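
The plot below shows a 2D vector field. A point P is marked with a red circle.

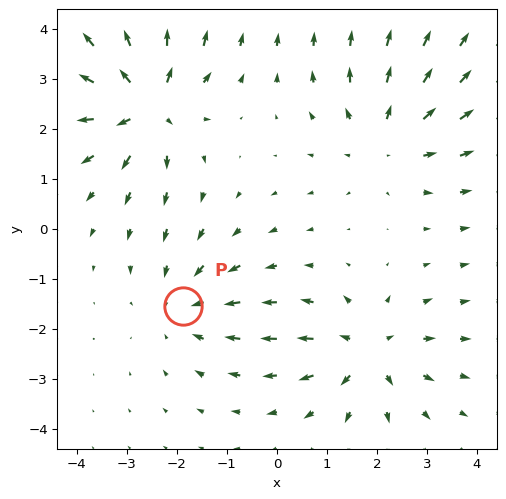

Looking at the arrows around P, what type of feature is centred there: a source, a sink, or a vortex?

sink

At P (-1.9, -1.5) the arrows converge inward. Divergence about -3, curl ≈0 — negative divergence with near-zero curl is a sink.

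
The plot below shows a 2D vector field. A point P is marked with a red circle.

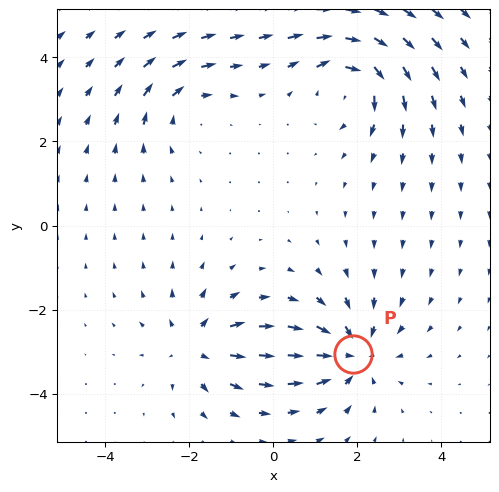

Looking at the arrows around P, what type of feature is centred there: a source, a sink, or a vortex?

At P (1.9, -3.1) the arrows converge inward. Divergence about -5, curl ≈0 — negative divergence with near-zero curl is a sink.

sink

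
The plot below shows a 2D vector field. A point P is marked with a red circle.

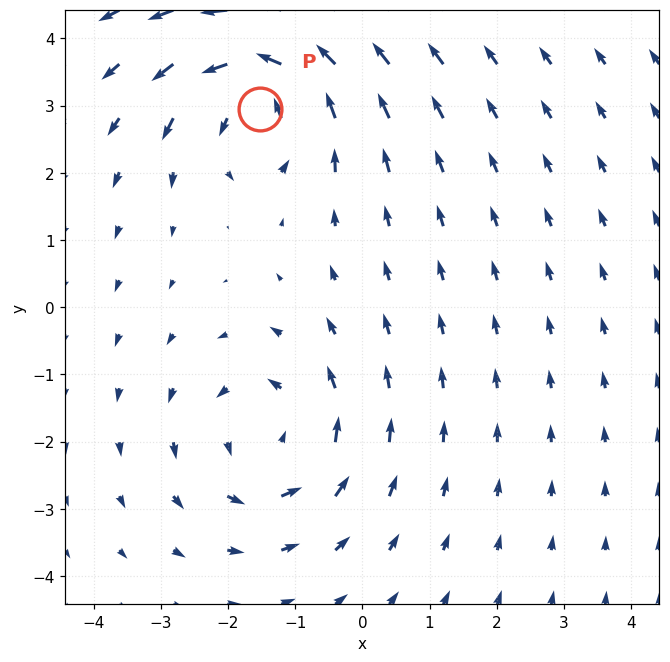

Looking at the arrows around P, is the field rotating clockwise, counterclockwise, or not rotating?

Near P at (-1.5, 3.0) the arrows circulate counterclockwise. The curl (z-component) there is about +4; positive curl means counterclockwise rotation.

counterclockwise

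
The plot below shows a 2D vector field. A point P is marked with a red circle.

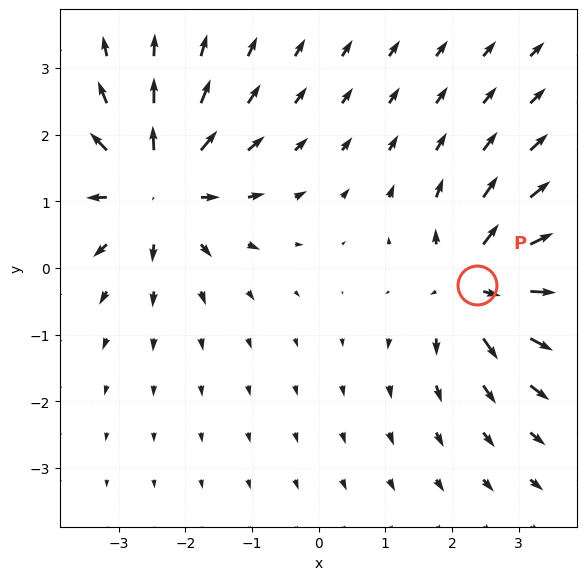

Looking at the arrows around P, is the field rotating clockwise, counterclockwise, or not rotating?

not rotating

Near P at (2.4, -0.2) the arrows show no circulation. The curl there is ≈0.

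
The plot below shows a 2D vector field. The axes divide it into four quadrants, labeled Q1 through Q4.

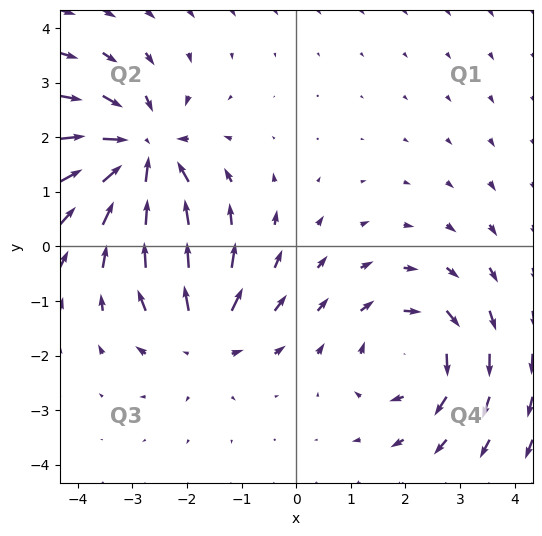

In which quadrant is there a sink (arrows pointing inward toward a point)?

Q2

The sink sits at approximately (-2.8, 1.7), which lies in quadrant Q2. The divergence there is about -5, negative as expected for a sink.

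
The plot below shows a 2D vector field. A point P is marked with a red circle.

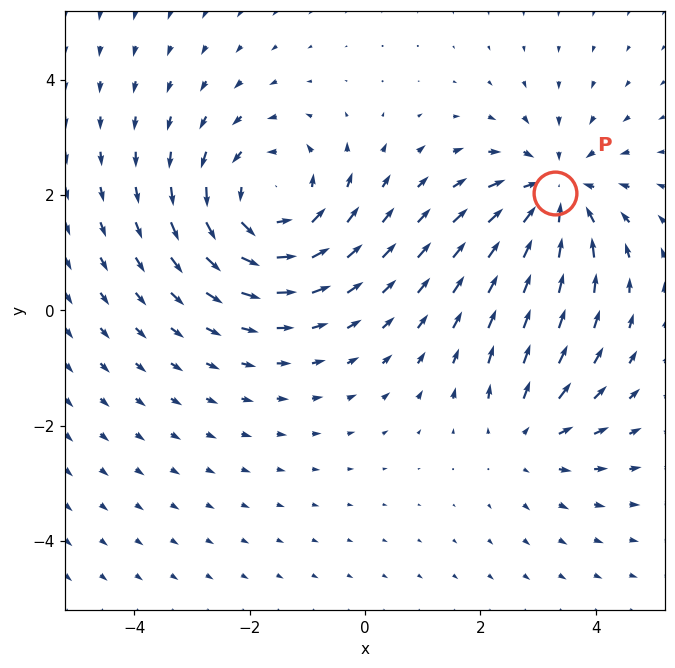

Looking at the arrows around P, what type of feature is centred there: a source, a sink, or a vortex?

At P (3.3, 2.0) the arrows converge inward. Divergence about -4, curl ≈0 — negative divergence with near-zero curl is a sink.

sink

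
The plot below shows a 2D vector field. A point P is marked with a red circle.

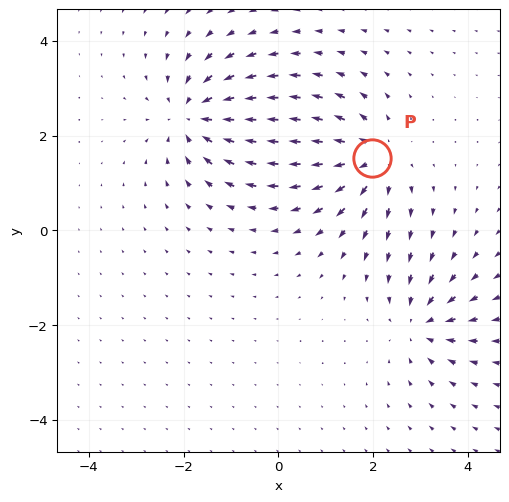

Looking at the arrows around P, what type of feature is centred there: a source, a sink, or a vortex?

At P (2.0, 1.5) the arrows spread outward. Divergence about +4, curl ≈0 — positive divergence with near-zero curl is a source.

source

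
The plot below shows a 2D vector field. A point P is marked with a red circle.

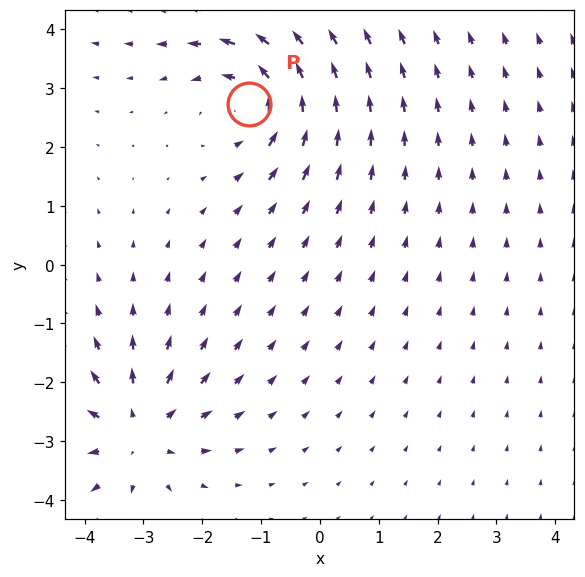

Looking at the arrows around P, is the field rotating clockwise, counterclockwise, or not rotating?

Near P at (-1.2, 2.7) the arrows circulate counterclockwise. The curl (z-component) there is about +5; positive curl means counterclockwise rotation.

counterclockwise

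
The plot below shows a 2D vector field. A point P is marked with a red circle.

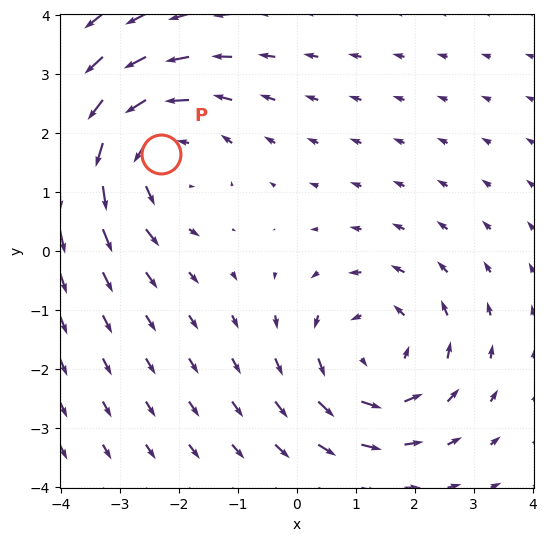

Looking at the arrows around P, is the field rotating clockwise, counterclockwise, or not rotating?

Near P at (-2.3, 1.6) the arrows circulate counterclockwise. The curl (z-component) there is about +4; positive curl means counterclockwise rotation.

counterclockwise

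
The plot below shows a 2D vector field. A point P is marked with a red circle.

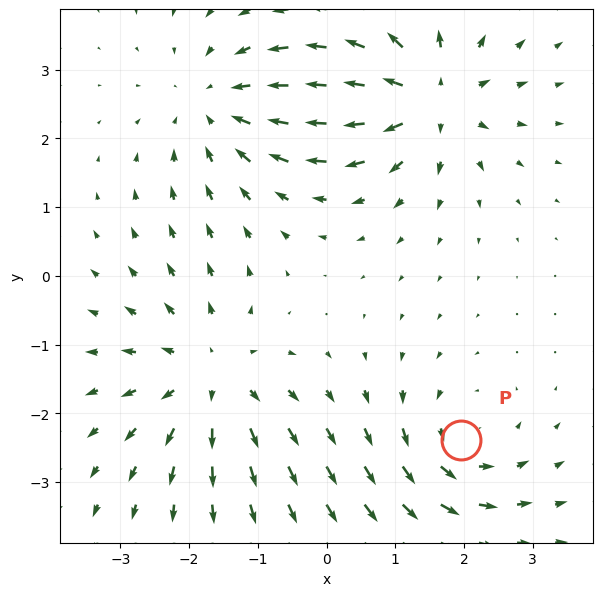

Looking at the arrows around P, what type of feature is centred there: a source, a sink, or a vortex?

vortex

At P (2.0, -2.4) the arrows circulate counterclockwise. Divergence ≈0, curl about +5 — near-zero divergence with nonzero curl is a vortex.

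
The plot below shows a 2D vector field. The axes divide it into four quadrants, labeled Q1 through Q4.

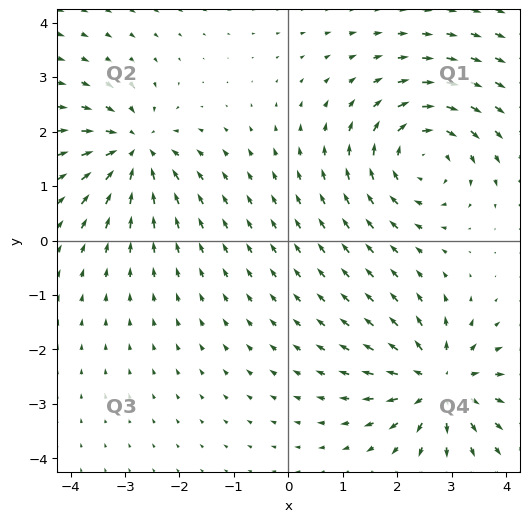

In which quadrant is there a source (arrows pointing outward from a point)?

Q4

The source sits at approximately (2.8, -2.6), which lies in quadrant Q4. The divergence there is about +6, positive as expected for a source.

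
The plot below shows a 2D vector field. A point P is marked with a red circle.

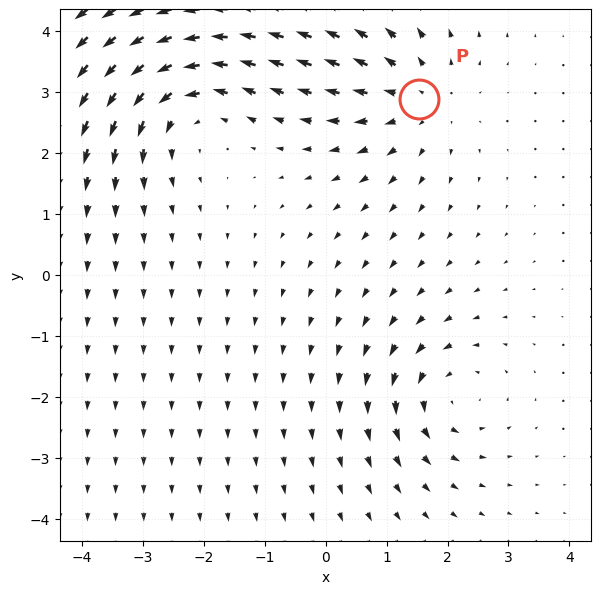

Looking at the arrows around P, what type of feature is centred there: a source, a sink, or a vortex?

source

At P (1.5, 2.9) the arrows spread outward. Divergence about +3, curl ≈0 — positive divergence with near-zero curl is a source.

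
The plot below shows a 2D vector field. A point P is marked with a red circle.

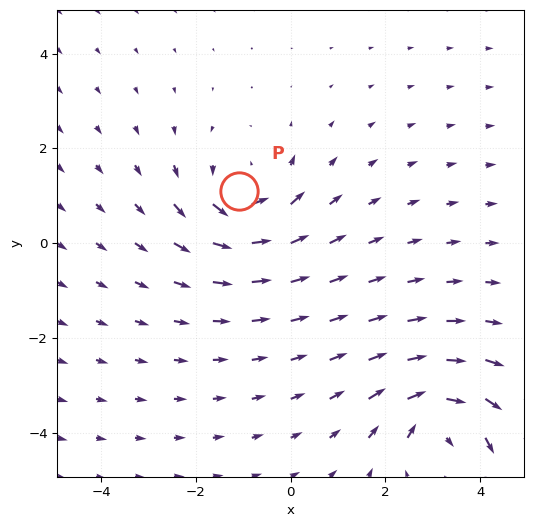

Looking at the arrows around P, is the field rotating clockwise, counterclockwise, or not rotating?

counterclockwise

Near P at (-1.1, 1.1) the arrows circulate counterclockwise. The curl (z-component) there is about +5; positive curl means counterclockwise rotation.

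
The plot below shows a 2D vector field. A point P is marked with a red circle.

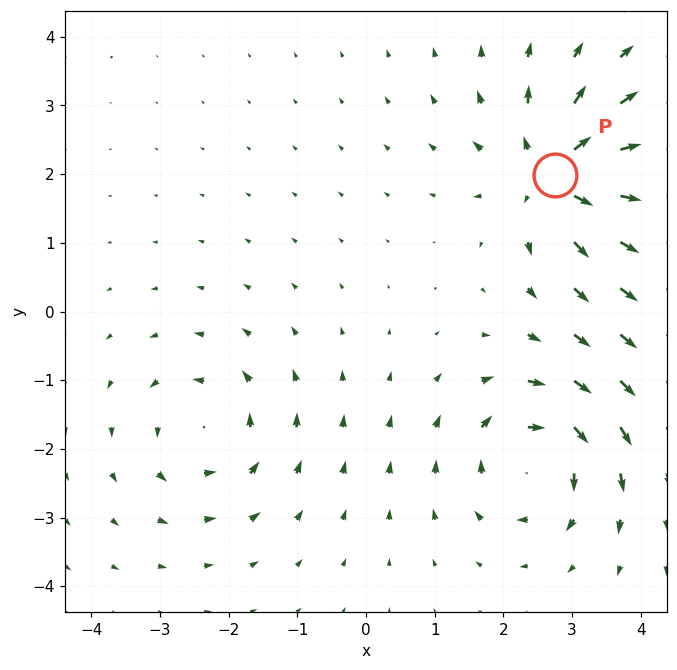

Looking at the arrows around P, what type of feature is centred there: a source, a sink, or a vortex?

source

At P (2.8, 2.0) the arrows spread outward. Divergence about +5, curl ≈0 — positive divergence with near-zero curl is a source.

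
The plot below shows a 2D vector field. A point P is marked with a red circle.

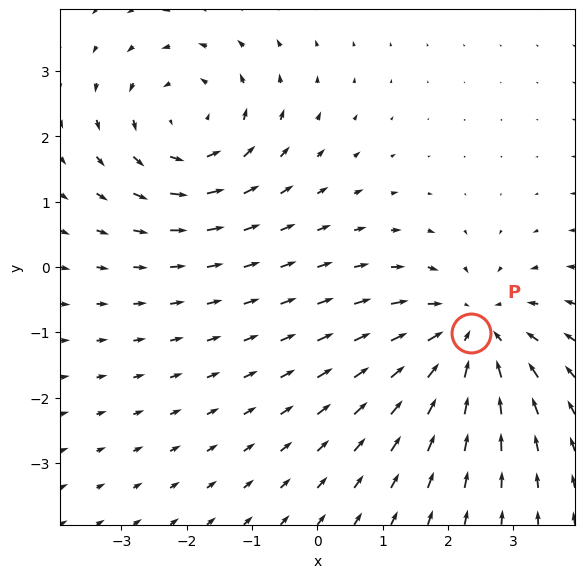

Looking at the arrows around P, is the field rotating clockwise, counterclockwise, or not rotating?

not rotating

Near P at (2.4, -1.0) the arrows show no circulation. The curl there is ≈0.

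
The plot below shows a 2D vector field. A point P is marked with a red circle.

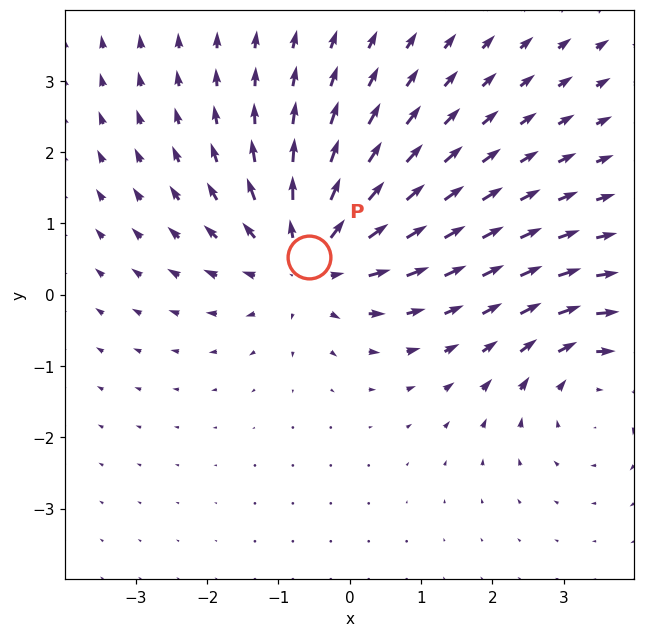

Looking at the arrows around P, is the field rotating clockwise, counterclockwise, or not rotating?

Near P at (-0.6, 0.5) the arrows show no circulation. The curl there is ≈0.

not rotating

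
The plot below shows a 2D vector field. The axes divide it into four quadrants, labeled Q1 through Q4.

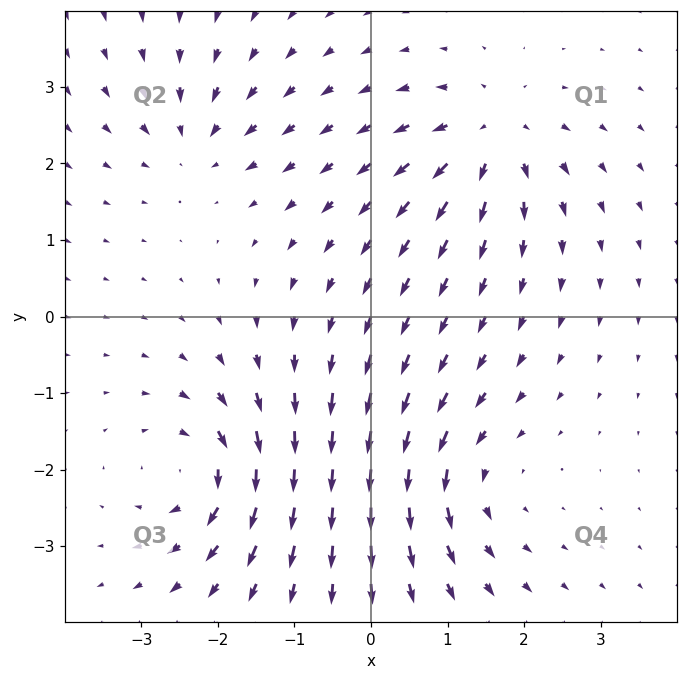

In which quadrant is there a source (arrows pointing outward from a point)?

Q1

The source sits at approximately (1.6, 2.3), which lies in quadrant Q1. The divergence there is about +6, positive as expected for a source.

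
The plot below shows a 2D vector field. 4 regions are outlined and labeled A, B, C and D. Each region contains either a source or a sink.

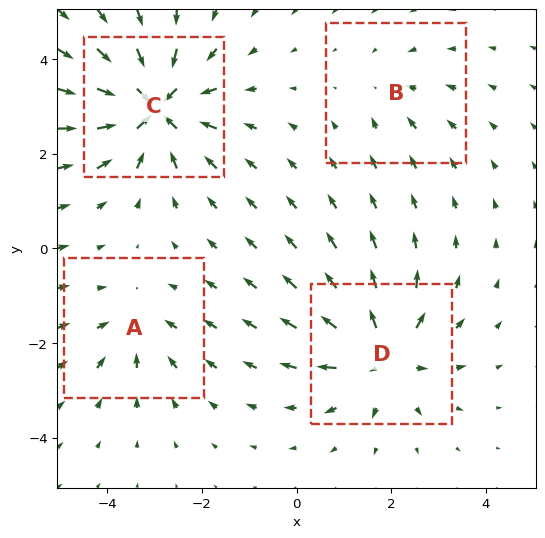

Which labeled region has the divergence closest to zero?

B

Divergence at each region's feature centre — A: about -3, B: about -2, C: about -7, D: about +6. Region B is closest to zero.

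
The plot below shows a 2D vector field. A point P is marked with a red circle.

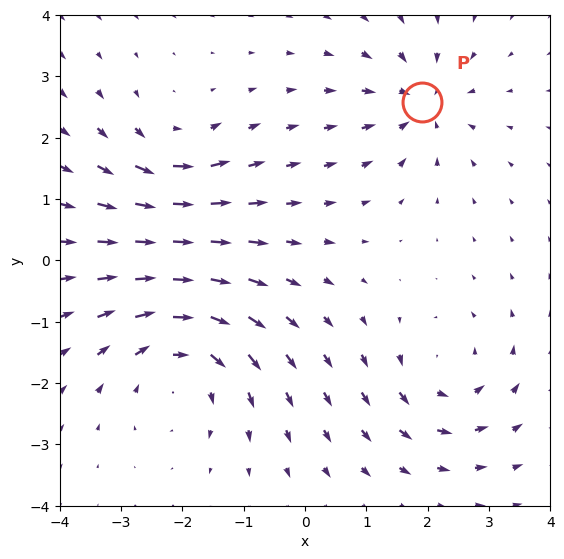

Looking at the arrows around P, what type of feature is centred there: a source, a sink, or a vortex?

sink

At P (1.9, 2.6) the arrows converge inward. Divergence about -3, curl ≈0 — negative divergence with near-zero curl is a sink.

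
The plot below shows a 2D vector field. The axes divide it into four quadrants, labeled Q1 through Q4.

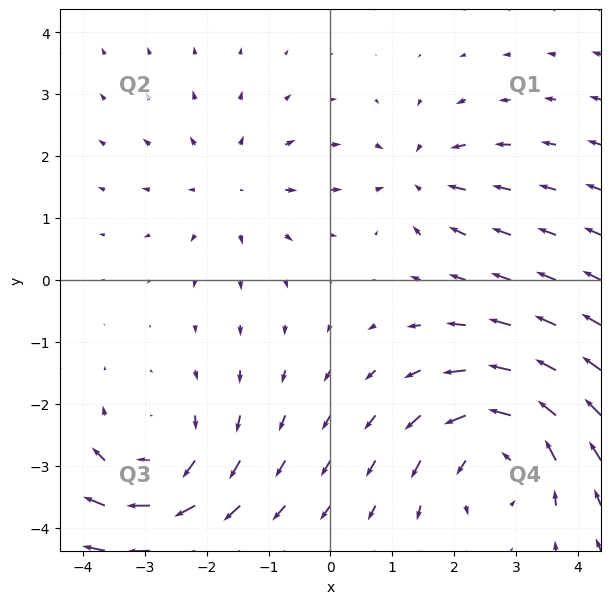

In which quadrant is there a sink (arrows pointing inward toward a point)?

The sink sits at approximately (1.4, 1.7), which lies in quadrant Q1. The divergence there is about -3, negative as expected for a sink.

Q1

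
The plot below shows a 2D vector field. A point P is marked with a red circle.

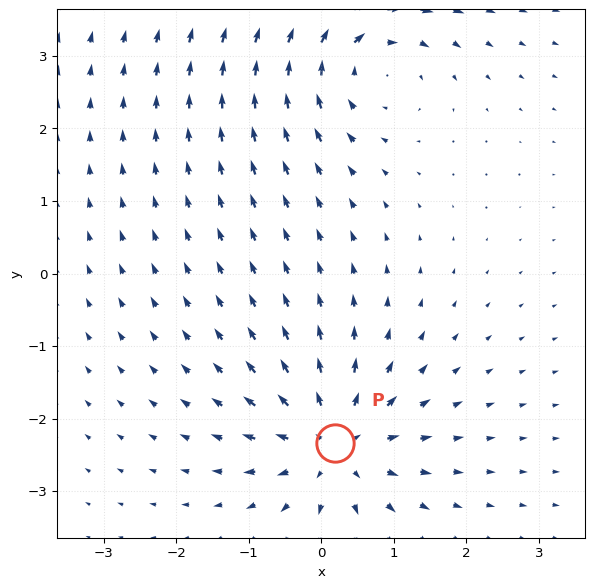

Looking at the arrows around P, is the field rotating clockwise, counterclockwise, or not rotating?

Near P at (0.2, -2.3) the arrows show no circulation. The curl there is ≈0.

not rotating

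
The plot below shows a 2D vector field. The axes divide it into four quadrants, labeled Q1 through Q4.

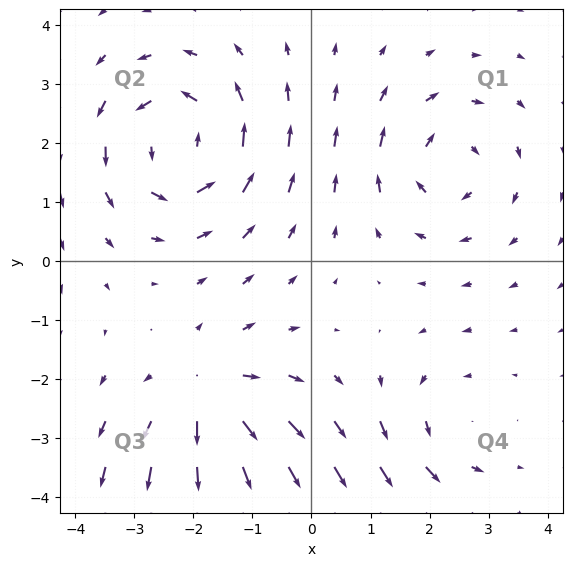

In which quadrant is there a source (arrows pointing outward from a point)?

The source sits at approximately (-1.8, -2.3), which lies in quadrant Q3. The divergence there is about +4, positive as expected for a source.

Q3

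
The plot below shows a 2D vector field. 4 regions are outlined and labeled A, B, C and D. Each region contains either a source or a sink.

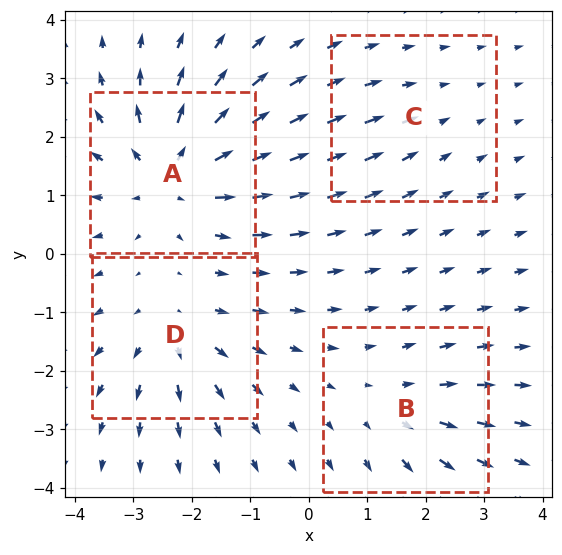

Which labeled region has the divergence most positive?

Divergence at each region's feature centre — A: about +7, B: about +3, C: about -2, D: about +5. Region A is most positive.

A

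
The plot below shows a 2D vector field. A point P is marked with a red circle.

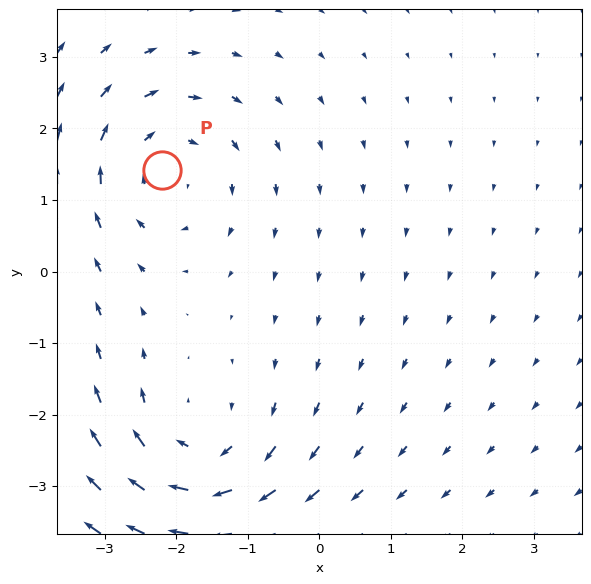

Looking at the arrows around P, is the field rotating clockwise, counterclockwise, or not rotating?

clockwise

Near P at (-2.2, 1.4) the arrows circulate clockwise. The curl (z-component) there is about -3; negative curl means clockwise rotation.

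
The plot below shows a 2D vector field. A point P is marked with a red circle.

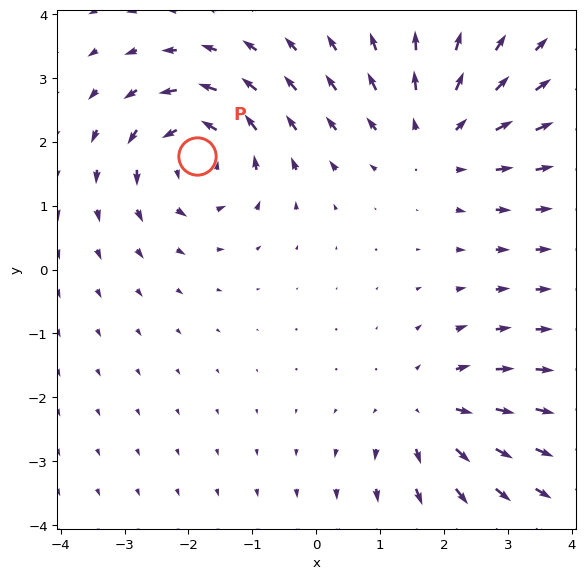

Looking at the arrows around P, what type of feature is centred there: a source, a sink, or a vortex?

vortex

At P (-1.9, 1.8) the arrows circulate counterclockwise. Divergence ≈0, curl about +5 — near-zero divergence with nonzero curl is a vortex.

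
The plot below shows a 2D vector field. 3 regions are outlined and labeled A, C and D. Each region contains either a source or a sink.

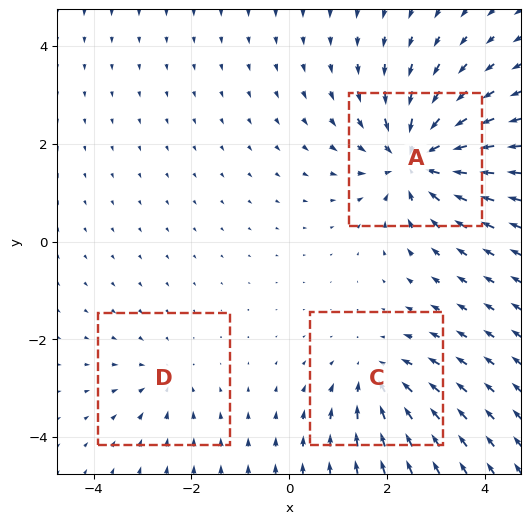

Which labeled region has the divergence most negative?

A

Divergence at each region's feature centre — A: about -5, C: about -3, D: about -2. Region A is most negative.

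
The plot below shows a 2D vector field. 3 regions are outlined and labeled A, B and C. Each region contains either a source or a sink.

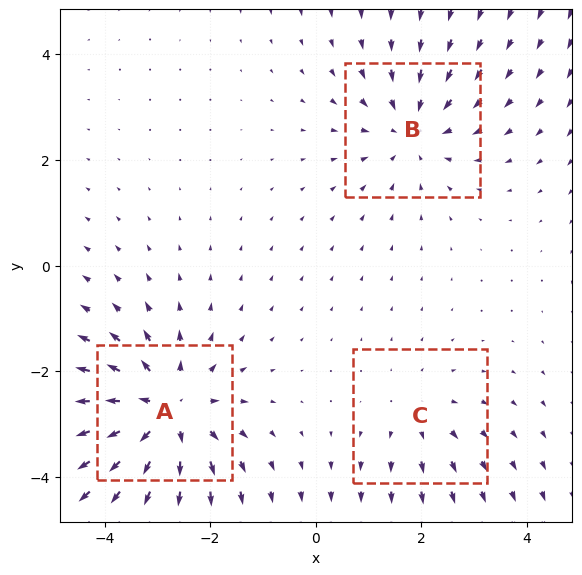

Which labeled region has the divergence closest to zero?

C

Divergence at each region's feature centre — A: about +4, B: about -3, C: about +2. Region C is closest to zero.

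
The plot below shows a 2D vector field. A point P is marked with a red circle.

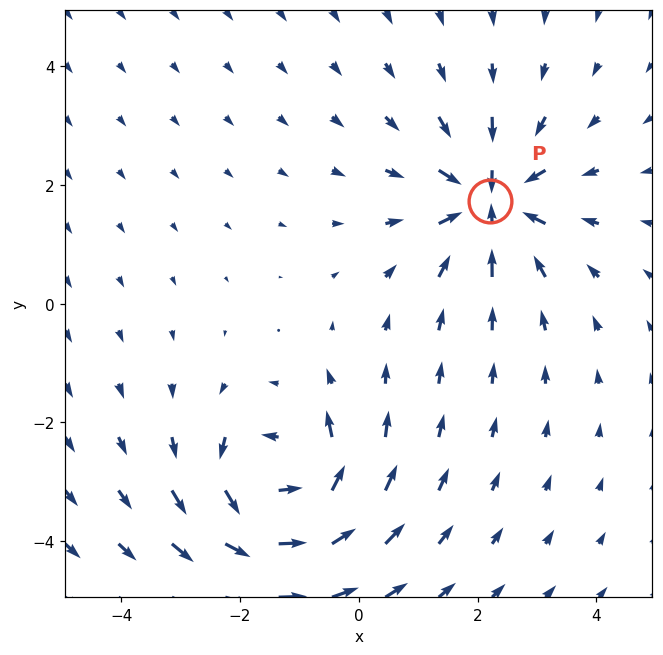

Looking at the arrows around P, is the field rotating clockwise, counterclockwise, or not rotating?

not rotating

Near P at (2.2, 1.7) the arrows show no circulation. The curl there is ≈0.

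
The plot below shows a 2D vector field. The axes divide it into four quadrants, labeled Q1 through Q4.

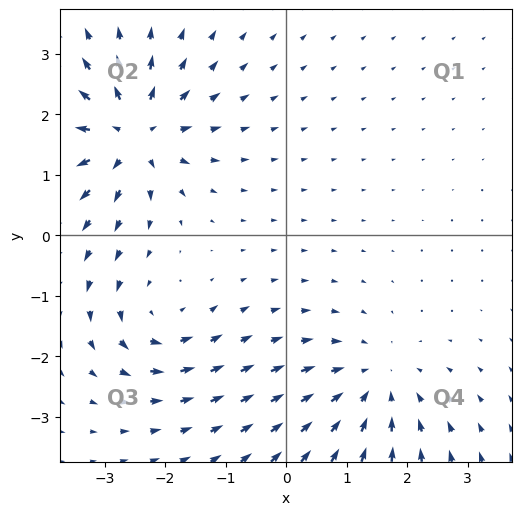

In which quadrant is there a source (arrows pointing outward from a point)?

Q2

The source sits at approximately (-2.5, 1.7), which lies in quadrant Q2. The divergence there is about +5, positive as expected for a source.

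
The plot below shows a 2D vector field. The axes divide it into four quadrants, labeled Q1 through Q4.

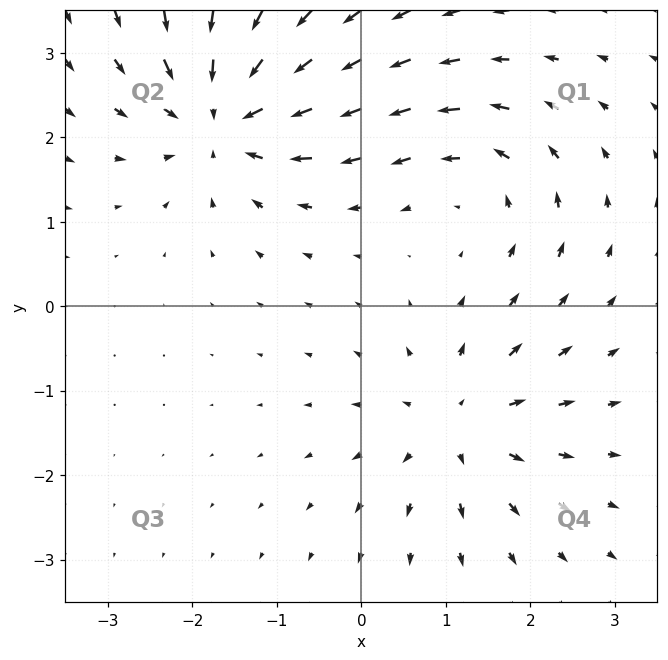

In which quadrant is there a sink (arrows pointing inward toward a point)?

Q2

The sink sits at approximately (-1.6, 2.3), which lies in quadrant Q2. The divergence there is about -6, negative as expected for a sink.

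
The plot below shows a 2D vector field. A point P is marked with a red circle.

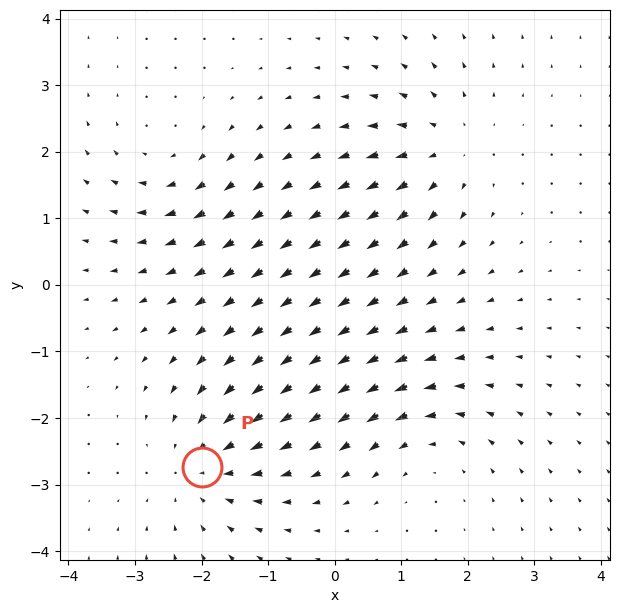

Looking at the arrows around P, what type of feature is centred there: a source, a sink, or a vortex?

At P (-2.0, -2.7) the arrows converge inward. Divergence about -5, curl ≈0 — negative divergence with near-zero curl is a sink.

sink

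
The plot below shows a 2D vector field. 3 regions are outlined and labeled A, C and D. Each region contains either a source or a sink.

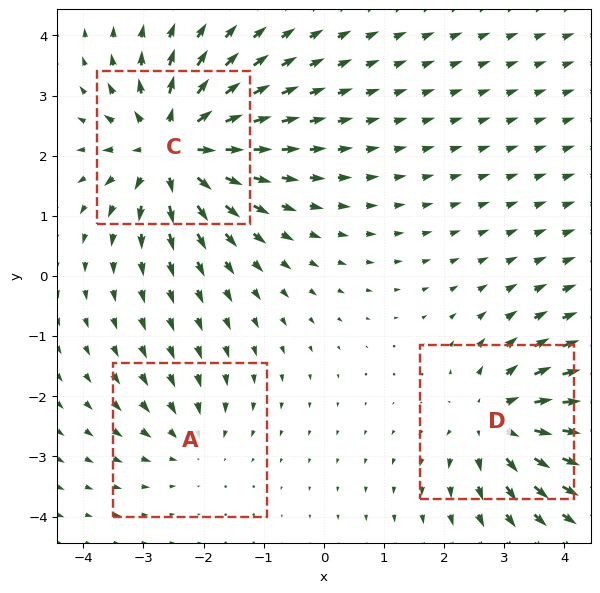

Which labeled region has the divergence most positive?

C

Divergence at each region's feature centre — A: about -2, C: about +5, D: about +4. Region C is most positive.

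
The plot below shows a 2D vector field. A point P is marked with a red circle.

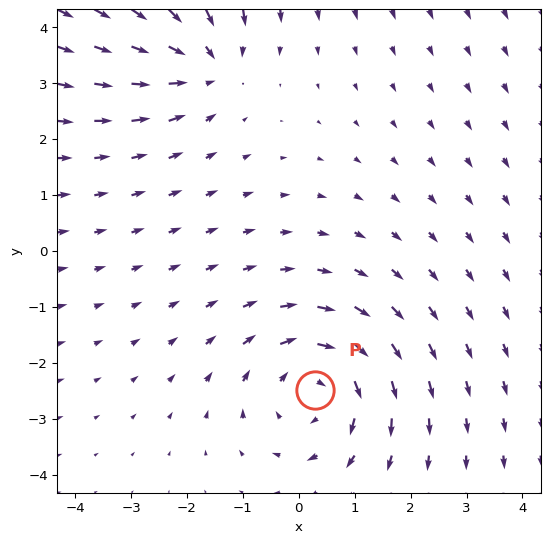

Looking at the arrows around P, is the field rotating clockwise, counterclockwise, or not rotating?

clockwise

Near P at (0.3, -2.5) the arrows circulate clockwise. The curl (z-component) there is about -4; negative curl means clockwise rotation.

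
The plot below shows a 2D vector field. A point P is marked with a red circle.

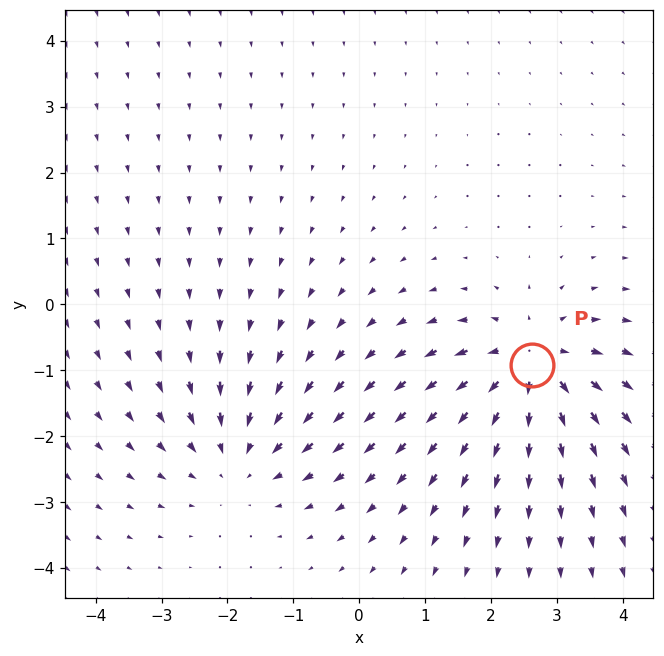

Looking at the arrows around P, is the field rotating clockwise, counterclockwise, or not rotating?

not rotating

Near P at (2.6, -0.9) the arrows show no circulation. The curl there is ≈0.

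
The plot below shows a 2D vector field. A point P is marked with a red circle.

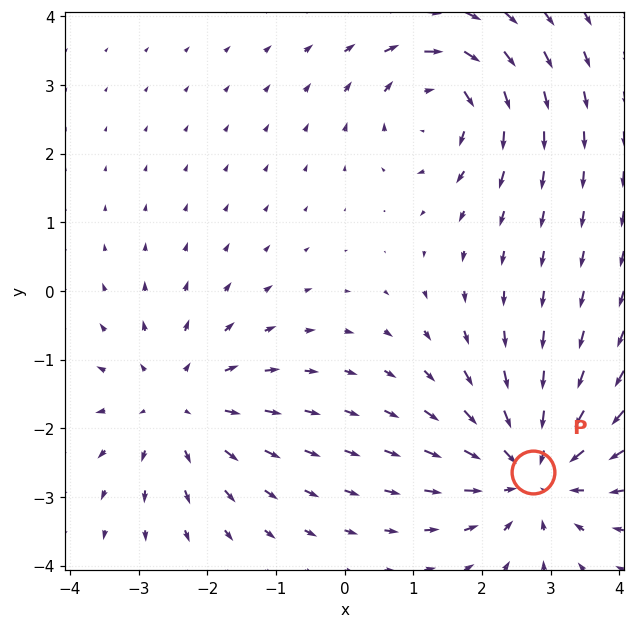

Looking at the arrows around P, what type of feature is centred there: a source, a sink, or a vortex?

sink

At P (2.7, -2.6) the arrows converge inward. Divergence about -5, curl ≈0 — negative divergence with near-zero curl is a sink.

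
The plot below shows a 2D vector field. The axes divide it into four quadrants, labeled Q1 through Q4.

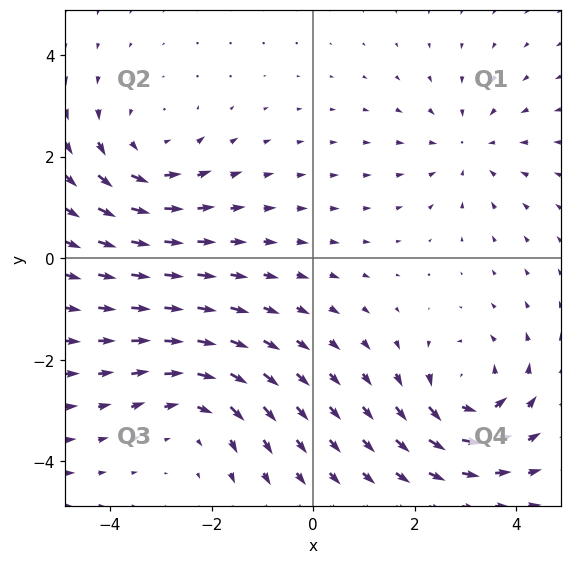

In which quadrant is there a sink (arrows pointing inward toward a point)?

Q1

The sink sits at approximately (3.1, 2.2), which lies in quadrant Q1. The divergence there is about -3, negative as expected for a sink.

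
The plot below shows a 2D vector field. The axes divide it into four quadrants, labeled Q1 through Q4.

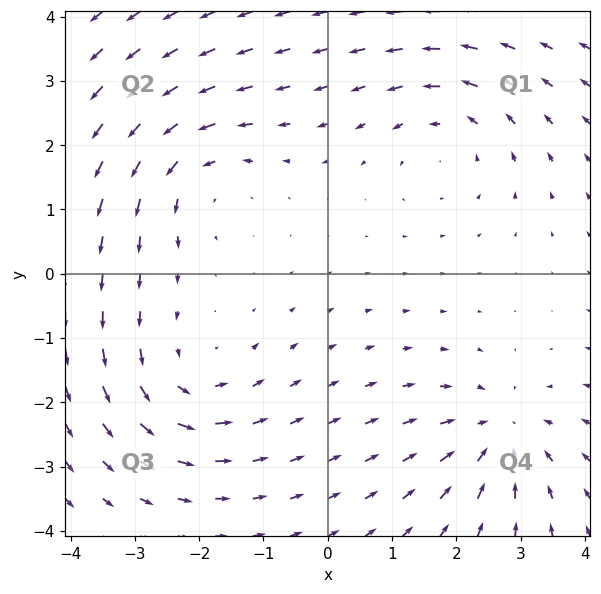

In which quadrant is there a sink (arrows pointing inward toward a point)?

Q4

The sink sits at approximately (2.7, -2.5), which lies in quadrant Q4. The divergence there is about -4, negative as expected for a sink.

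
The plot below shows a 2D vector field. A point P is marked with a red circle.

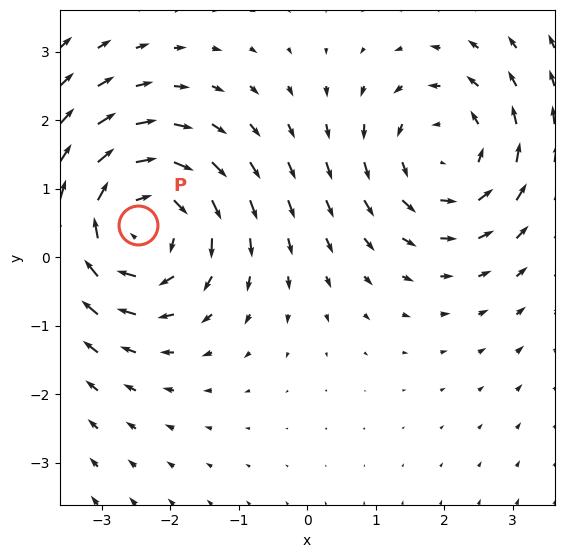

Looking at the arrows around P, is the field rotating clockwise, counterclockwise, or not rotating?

clockwise

Near P at (-2.5, 0.5) the arrows circulate clockwise. The curl (z-component) there is about -4; negative curl means clockwise rotation.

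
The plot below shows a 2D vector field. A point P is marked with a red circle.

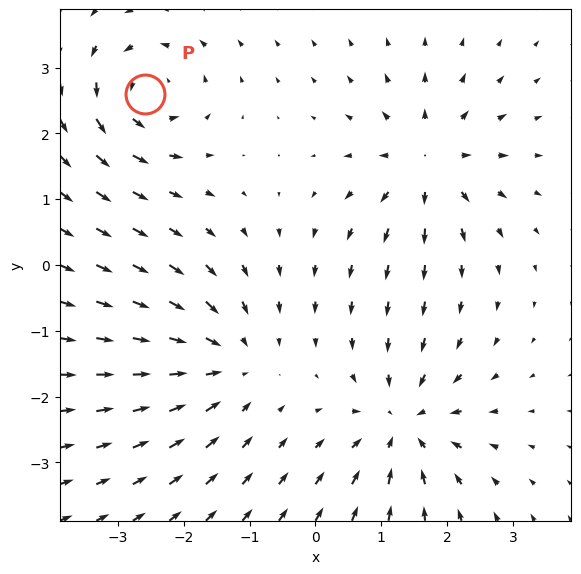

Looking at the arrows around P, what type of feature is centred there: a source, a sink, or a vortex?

vortex

At P (-2.6, 2.6) the arrows circulate counterclockwise. Divergence ≈0, curl about +6 — near-zero divergence with nonzero curl is a vortex.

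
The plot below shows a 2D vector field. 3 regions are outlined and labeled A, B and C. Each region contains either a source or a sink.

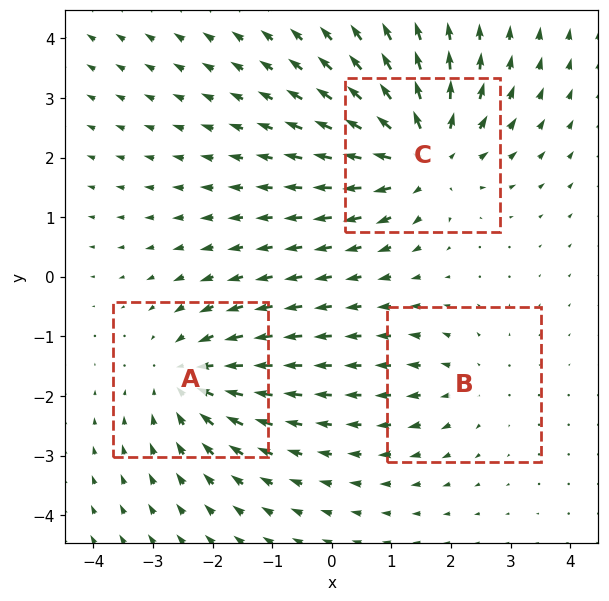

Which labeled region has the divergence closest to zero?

Divergence at each region's feature centre — A: about -3, B: about +2, C: about +5. Region B is closest to zero.

B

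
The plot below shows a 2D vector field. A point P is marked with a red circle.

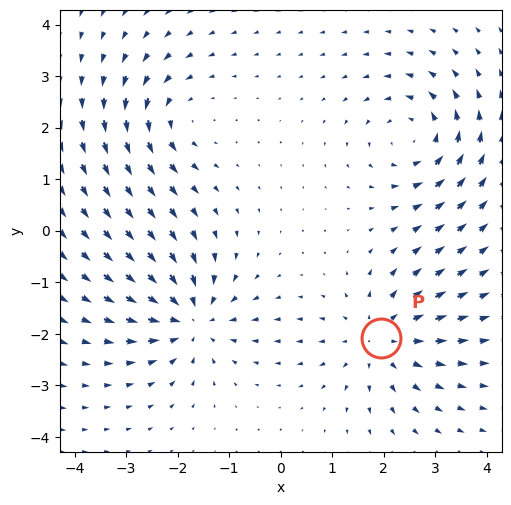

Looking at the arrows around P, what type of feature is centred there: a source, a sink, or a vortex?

source

At P (1.9, -2.1) the arrows spread outward. Divergence about +4, curl ≈0 — positive divergence with near-zero curl is a source.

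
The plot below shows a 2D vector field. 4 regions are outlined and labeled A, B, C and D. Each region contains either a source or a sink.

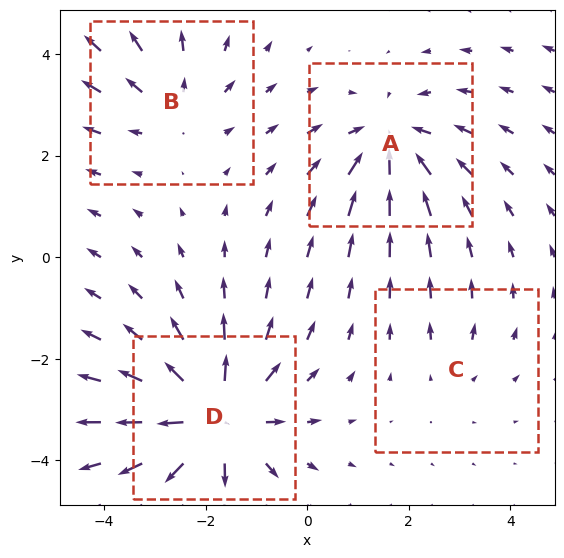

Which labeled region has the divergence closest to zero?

C

Divergence at each region's feature centre — A: about -4, B: about +3, C: about +2, D: about +6. Region C is closest to zero.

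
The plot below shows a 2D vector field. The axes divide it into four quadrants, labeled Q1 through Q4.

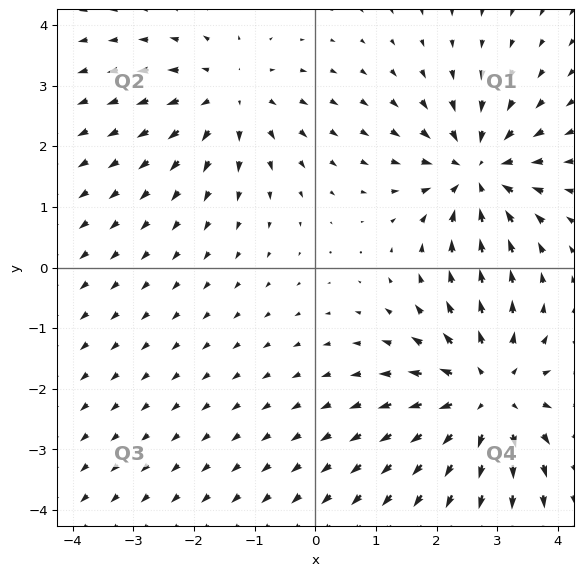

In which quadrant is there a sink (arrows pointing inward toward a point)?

The sink sits at approximately (2.7, 1.6), which lies in quadrant Q1. The divergence there is about -4, negative as expected for a sink.

Q1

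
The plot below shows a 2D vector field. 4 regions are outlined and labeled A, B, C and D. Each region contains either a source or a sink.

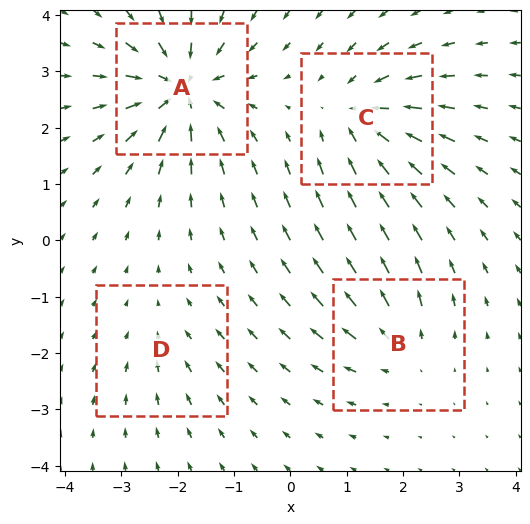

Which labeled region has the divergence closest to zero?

Divergence at each region's feature centre — A: about -8, B: about +4, C: about -6, D: about -2. Region D is closest to zero.

D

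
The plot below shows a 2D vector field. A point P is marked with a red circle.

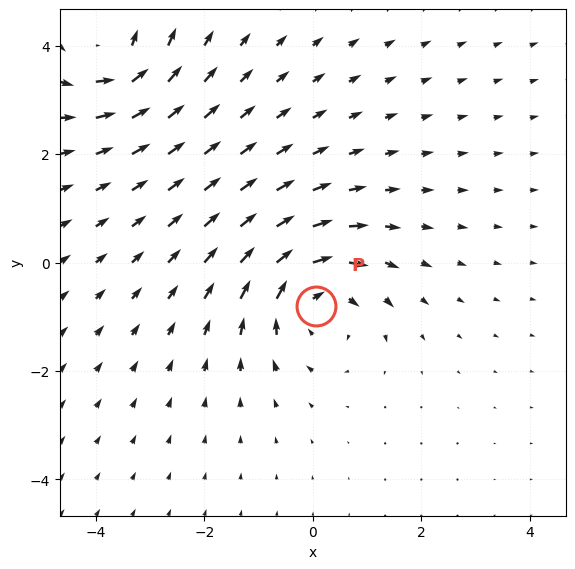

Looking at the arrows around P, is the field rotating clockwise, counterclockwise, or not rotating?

Near P at (0.1, -0.8) the arrows circulate clockwise. The curl (z-component) there is about -4; negative curl means clockwise rotation.

clockwise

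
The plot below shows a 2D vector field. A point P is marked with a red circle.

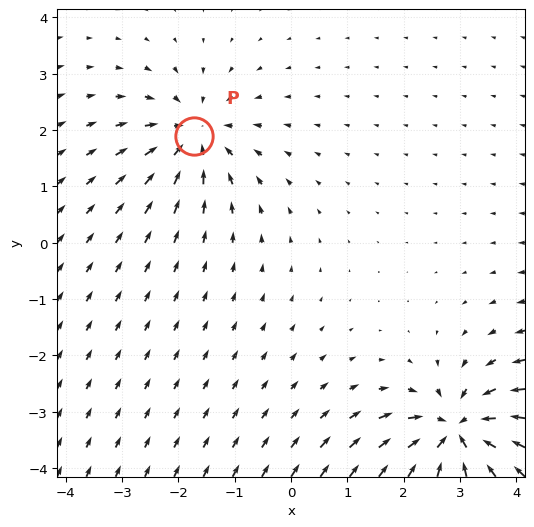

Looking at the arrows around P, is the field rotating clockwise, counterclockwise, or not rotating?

not rotating

Near P at (-1.7, 1.9) the arrows show no circulation. The curl there is ≈0.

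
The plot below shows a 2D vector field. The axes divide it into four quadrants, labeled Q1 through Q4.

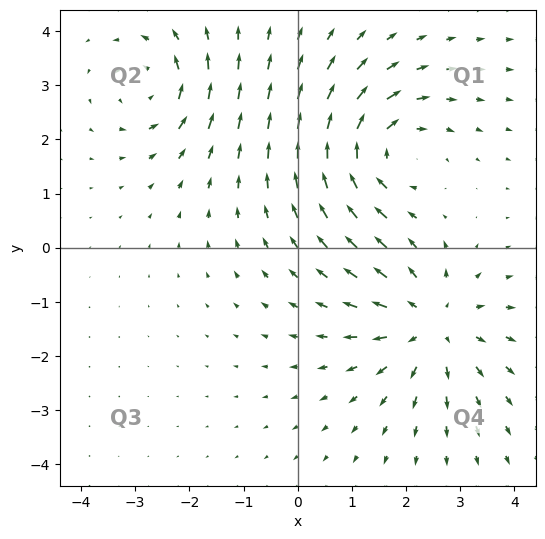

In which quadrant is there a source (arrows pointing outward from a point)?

Q4

The source sits at approximately (2.5, -1.4), which lies in quadrant Q4. The divergence there is about +4, positive as expected for a source.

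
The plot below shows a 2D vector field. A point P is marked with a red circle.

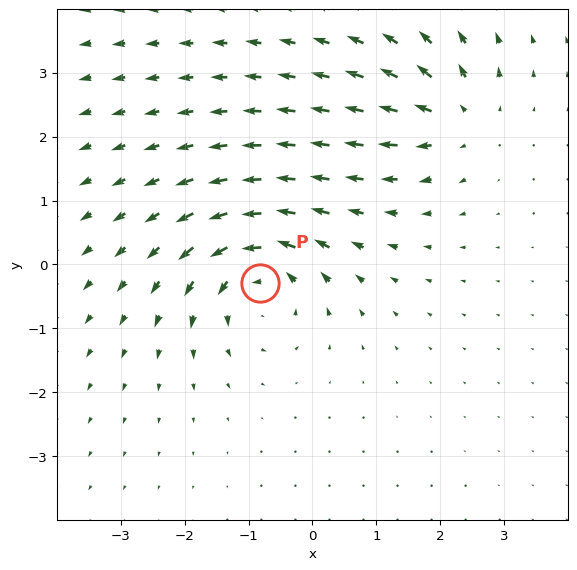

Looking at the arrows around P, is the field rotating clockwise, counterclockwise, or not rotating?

counterclockwise

Near P at (-0.8, -0.3) the arrows circulate counterclockwise. The curl (z-component) there is about +6; positive curl means counterclockwise rotation.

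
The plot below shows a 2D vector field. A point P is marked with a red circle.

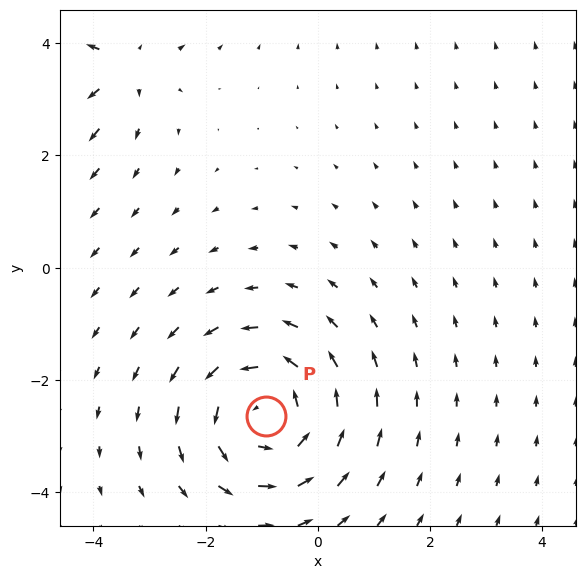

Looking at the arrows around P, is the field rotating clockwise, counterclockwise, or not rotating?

Near P at (-0.9, -2.6) the arrows circulate counterclockwise. The curl (z-component) there is about +4; positive curl means counterclockwise rotation.

counterclockwise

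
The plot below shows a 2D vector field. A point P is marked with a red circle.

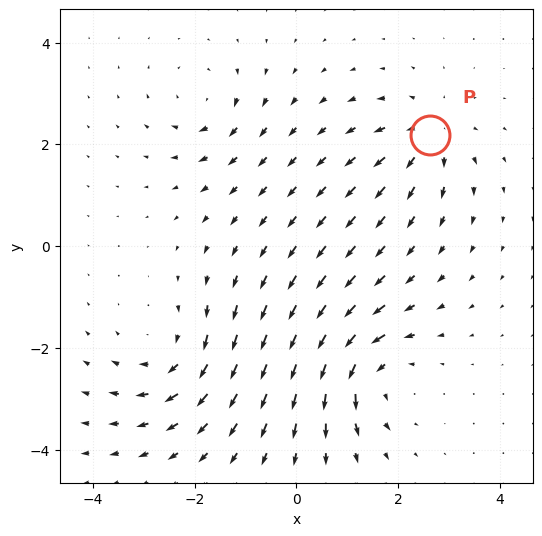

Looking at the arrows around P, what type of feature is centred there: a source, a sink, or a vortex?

source

At P (2.6, 2.2) the arrows spread outward. Divergence about +4, curl ≈0 — positive divergence with near-zero curl is a source.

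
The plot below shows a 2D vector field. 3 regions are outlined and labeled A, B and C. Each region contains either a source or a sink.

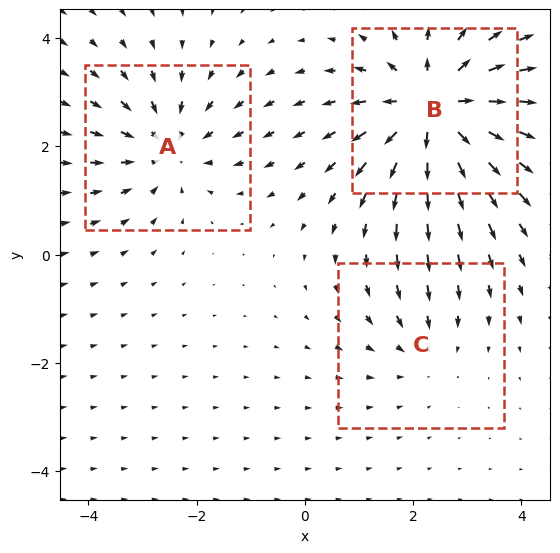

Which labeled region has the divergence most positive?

B

Divergence at each region's feature centre — A: about -3, B: about +5, C: about -2. Region B is most positive.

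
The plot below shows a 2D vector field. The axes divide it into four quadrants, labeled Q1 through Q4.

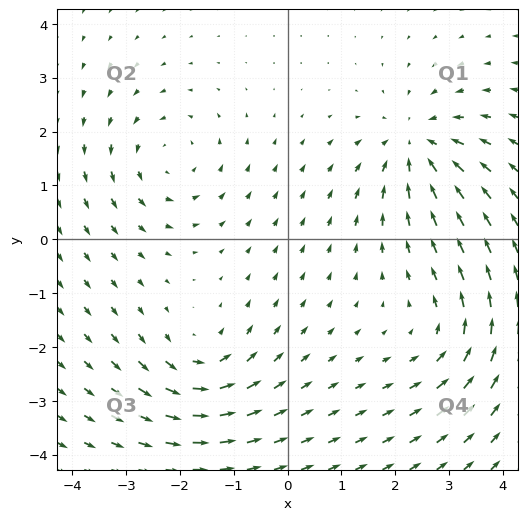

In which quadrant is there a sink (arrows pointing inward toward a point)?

The sink sits at approximately (2.4, 1.7), which lies in quadrant Q1. The divergence there is about -4, negative as expected for a sink.

Q1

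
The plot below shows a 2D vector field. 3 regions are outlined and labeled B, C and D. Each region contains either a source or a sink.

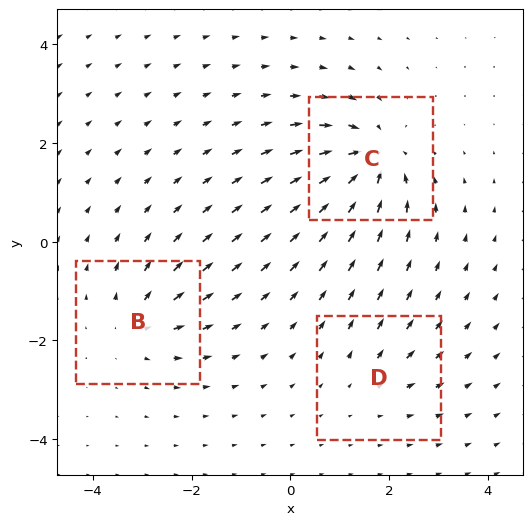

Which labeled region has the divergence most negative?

C

Divergence at each region's feature centre — B: about +4, C: about -6, D: about +2. Region C is most negative.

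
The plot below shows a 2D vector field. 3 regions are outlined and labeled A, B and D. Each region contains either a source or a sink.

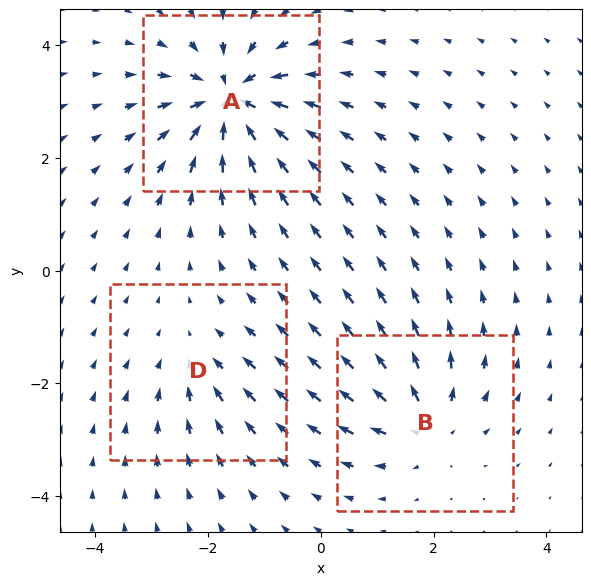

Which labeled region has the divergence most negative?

Divergence at each region's feature centre — A: about -6, B: about +4, D: about -2. Region A is most negative.

A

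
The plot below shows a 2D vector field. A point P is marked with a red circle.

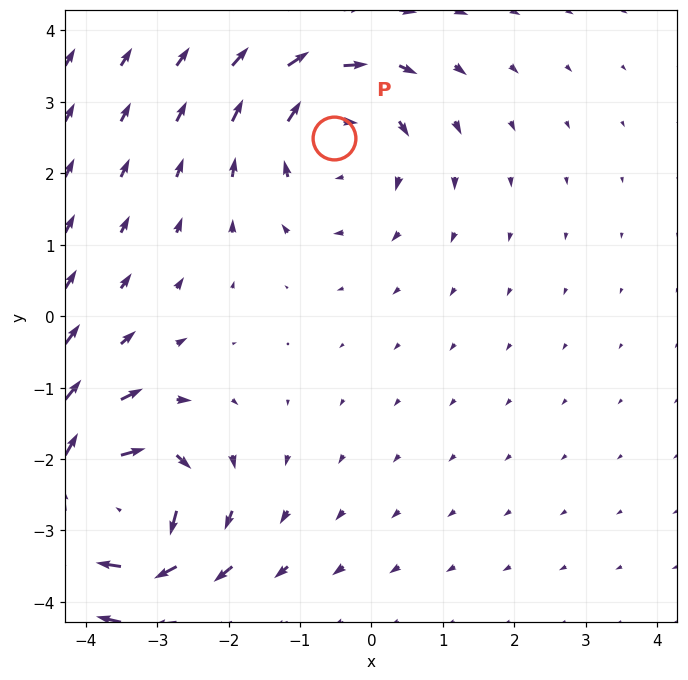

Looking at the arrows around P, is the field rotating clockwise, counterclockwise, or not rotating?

Near P at (-0.5, 2.5) the arrows circulate clockwise. The curl (z-component) there is about -3; negative curl means clockwise rotation.

clockwise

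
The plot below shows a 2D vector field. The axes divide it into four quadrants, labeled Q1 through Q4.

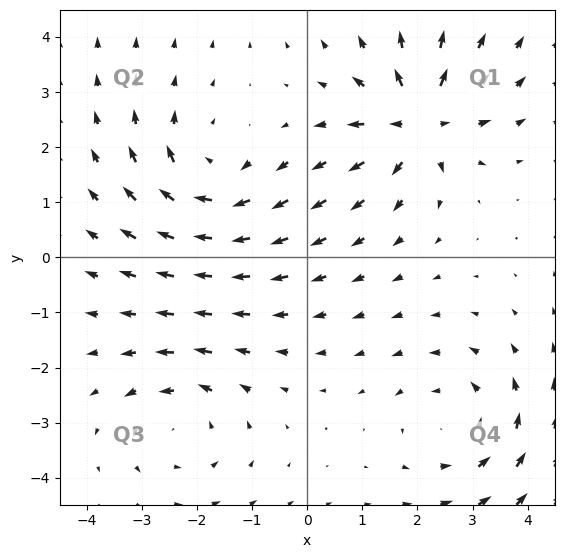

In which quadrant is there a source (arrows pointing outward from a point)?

The source sits at approximately (2.0, 2.5), which lies in quadrant Q1. The divergence there is about +5, positive as expected for a source.

Q1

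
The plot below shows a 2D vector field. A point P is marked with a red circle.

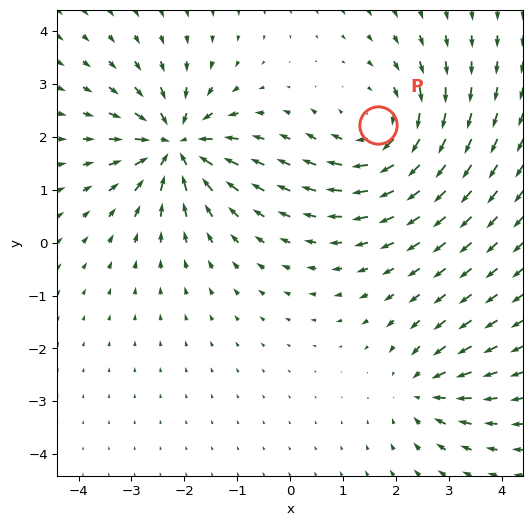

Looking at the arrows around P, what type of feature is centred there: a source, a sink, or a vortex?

vortex

At P (1.7, 2.2) the arrows circulate clockwise. Divergence ≈0, curl about -4 — near-zero divergence with nonzero curl is a vortex.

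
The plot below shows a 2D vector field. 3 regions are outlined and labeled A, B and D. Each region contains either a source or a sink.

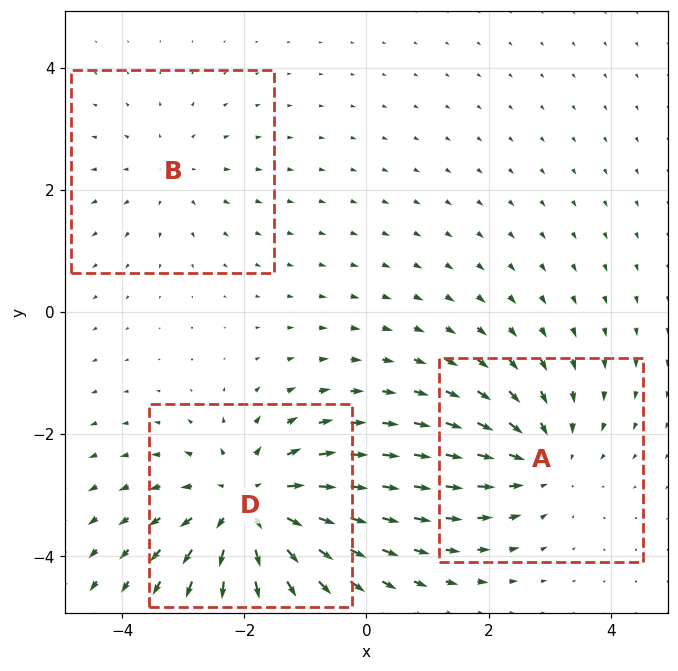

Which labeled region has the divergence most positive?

D

Divergence at each region's feature centre — A: about -3, B: about +2, D: about +4. Region D is most positive.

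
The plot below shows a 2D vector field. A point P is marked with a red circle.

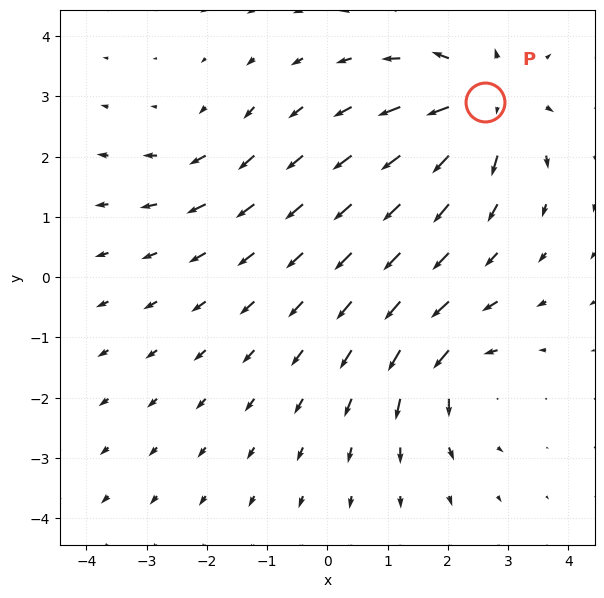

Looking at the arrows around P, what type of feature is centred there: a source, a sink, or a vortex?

At P (2.6, 2.9) the arrows spread outward. Divergence about +5, curl ≈0 — positive divergence with near-zero curl is a source.

source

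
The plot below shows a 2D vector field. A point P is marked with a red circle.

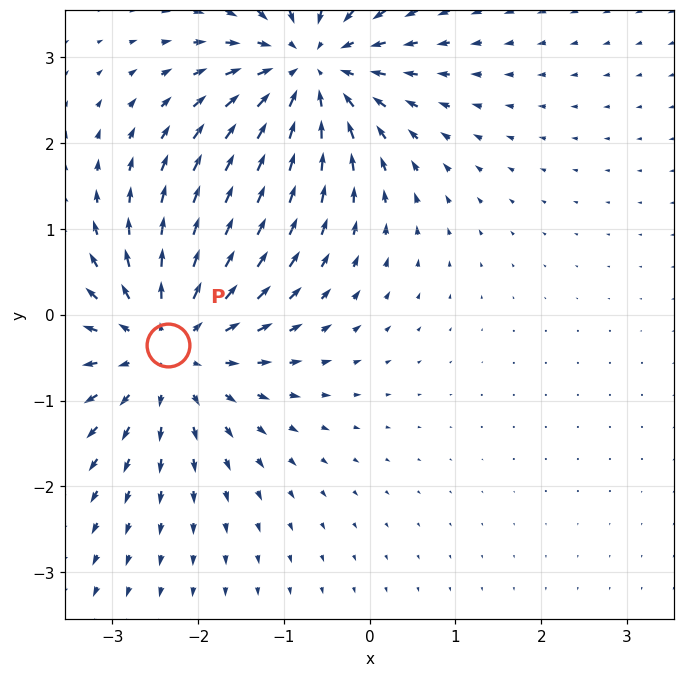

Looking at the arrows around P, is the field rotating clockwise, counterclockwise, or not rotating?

not rotating

Near P at (-2.4, -0.4) the arrows show no circulation. The curl there is ≈0.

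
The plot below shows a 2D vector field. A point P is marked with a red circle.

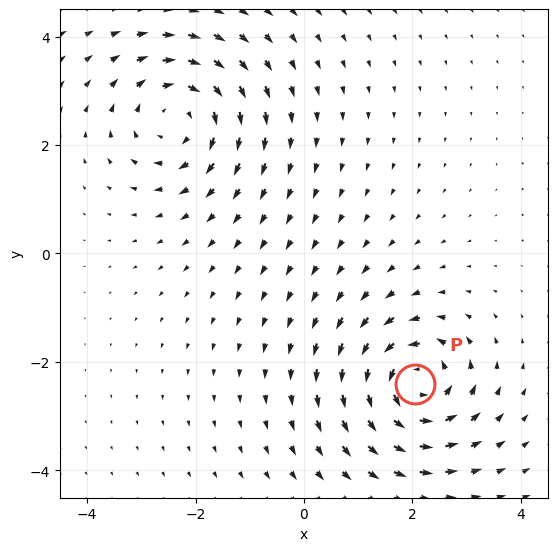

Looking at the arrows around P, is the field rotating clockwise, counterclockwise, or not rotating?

counterclockwise

Near P at (2.1, -2.4) the arrows circulate counterclockwise. The curl (z-component) there is about +6; positive curl means counterclockwise rotation.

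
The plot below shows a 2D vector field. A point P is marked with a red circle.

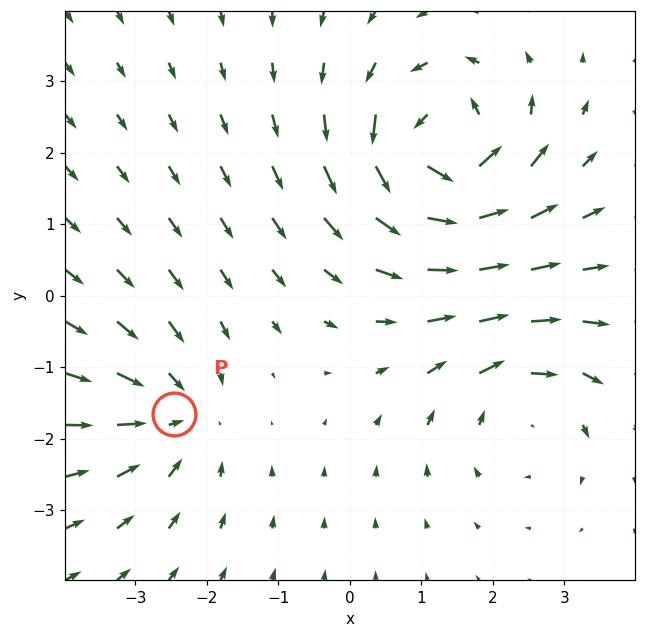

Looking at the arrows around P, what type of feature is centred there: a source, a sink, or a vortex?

sink

At P (-2.5, -1.7) the arrows converge inward. Divergence about -3, curl ≈0 — negative divergence with near-zero curl is a sink.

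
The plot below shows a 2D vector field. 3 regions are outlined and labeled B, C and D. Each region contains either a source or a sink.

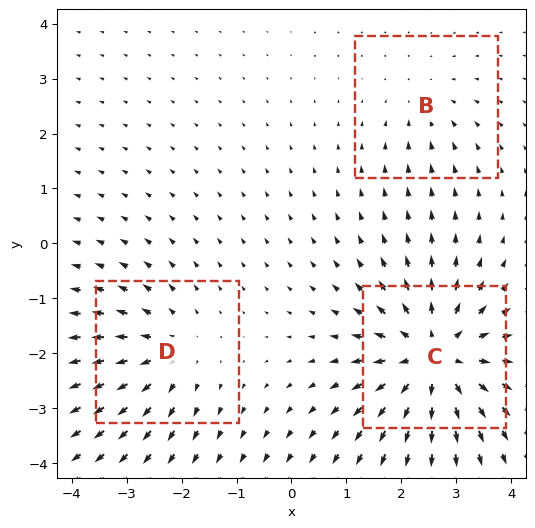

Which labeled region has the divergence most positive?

C

Divergence at each region's feature centre — B: about -2, C: about +5, D: about +3. Region C is most positive.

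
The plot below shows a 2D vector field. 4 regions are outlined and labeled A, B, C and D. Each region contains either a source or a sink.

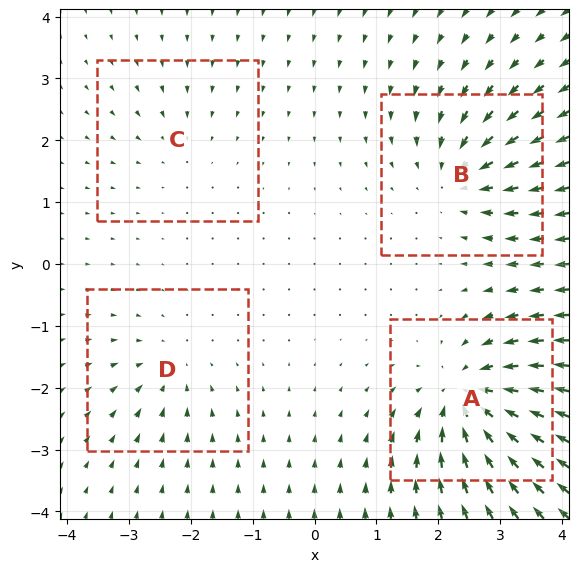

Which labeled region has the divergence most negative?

Divergence at each region's feature centre — A: about -8, B: about -6, C: about -3, D: about -4. Region A is most negative.

A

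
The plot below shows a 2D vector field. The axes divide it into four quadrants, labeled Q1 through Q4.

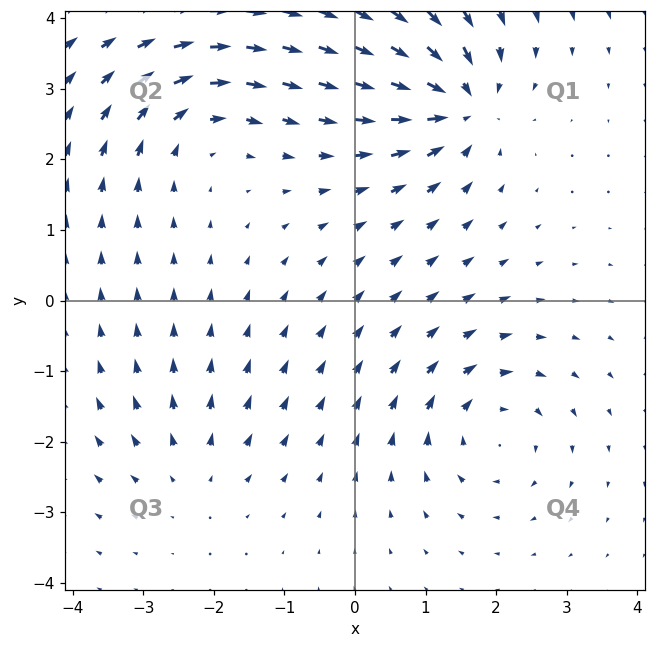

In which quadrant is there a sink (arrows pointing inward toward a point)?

Q1

The sink sits at approximately (1.5, 2.8), which lies in quadrant Q1. The divergence there is about -7, negative as expected for a sink.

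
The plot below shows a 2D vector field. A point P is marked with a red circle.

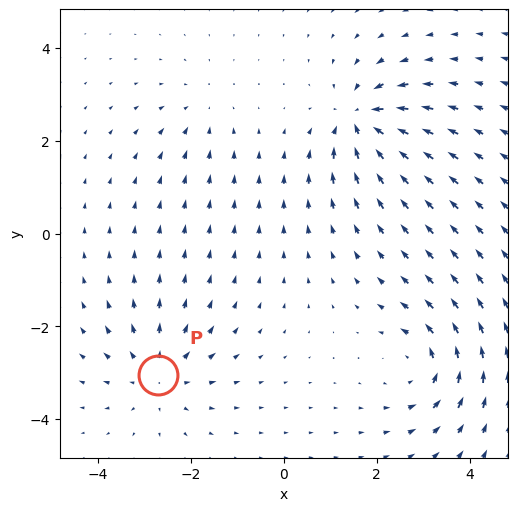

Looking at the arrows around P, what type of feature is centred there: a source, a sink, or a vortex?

At P (-2.7, -3.0) the arrows spread outward. Divergence about +4, curl ≈0 — positive divergence with near-zero curl is a source.

source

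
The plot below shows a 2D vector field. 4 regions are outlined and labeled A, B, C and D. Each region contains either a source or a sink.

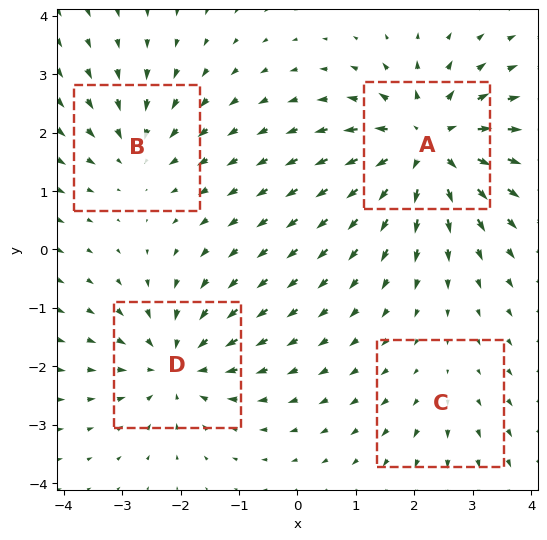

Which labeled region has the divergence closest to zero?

C

Divergence at each region's feature centre — A: about +7, B: about -4, C: about +2, D: about -5. Region C is closest to zero.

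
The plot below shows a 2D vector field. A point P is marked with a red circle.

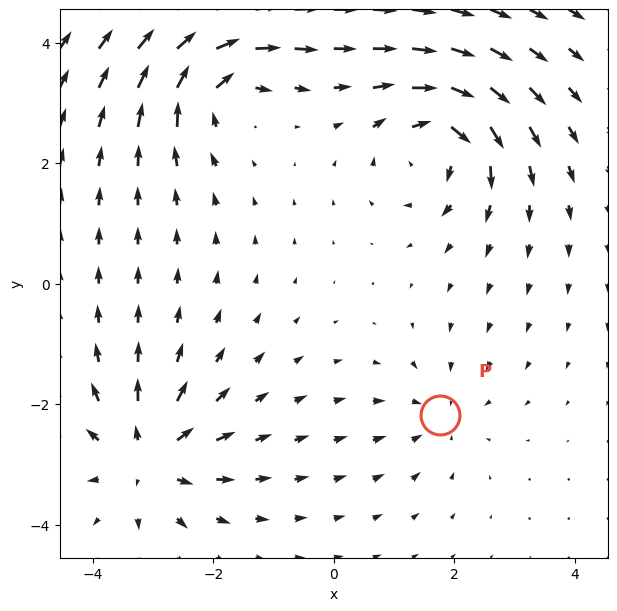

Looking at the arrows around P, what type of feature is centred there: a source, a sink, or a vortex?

sink

At P (1.8, -2.2) the arrows converge inward. Divergence about -3, curl ≈0 — negative divergence with near-zero curl is a sink.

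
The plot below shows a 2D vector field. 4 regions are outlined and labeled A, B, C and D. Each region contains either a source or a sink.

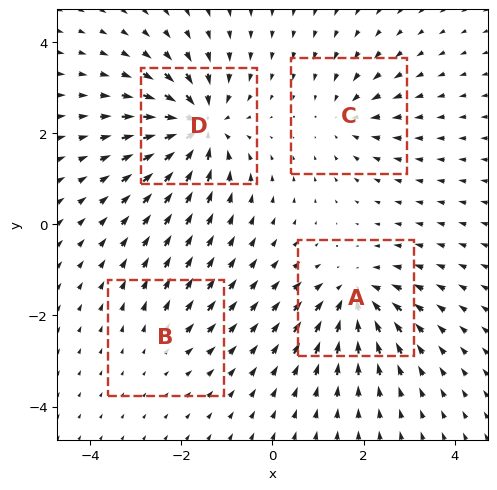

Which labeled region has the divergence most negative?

D

Divergence at each region's feature centre — A: about -6, B: about +2, C: about -4, D: about -8. Region D is most negative.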